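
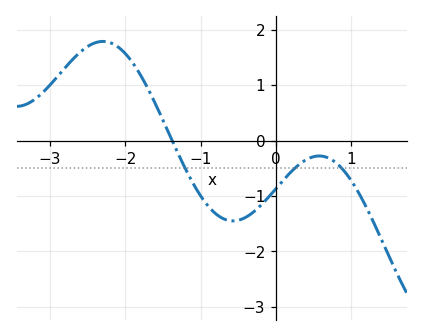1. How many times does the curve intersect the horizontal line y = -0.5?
3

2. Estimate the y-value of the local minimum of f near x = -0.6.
-1.45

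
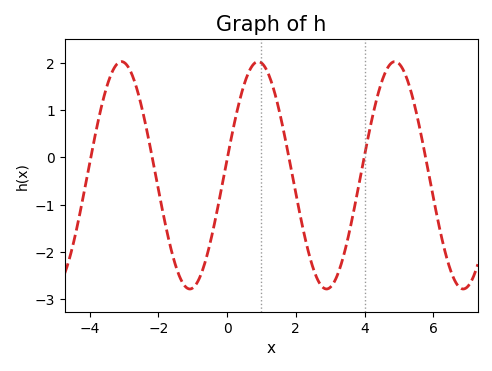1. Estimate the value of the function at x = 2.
-0.8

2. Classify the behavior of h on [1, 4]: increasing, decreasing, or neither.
neither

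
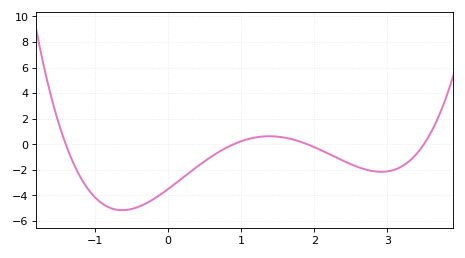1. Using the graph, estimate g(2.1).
-0.4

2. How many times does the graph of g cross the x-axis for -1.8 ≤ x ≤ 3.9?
4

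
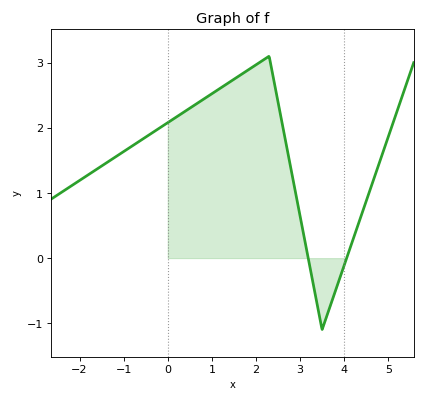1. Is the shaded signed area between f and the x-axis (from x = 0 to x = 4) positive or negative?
positive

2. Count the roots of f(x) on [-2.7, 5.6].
2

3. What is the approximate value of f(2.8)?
1.4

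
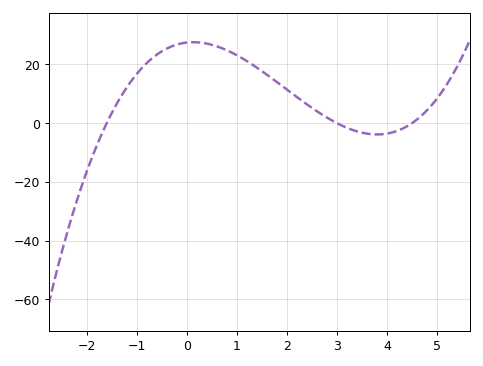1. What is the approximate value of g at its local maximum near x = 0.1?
28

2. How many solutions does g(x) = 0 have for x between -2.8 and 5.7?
3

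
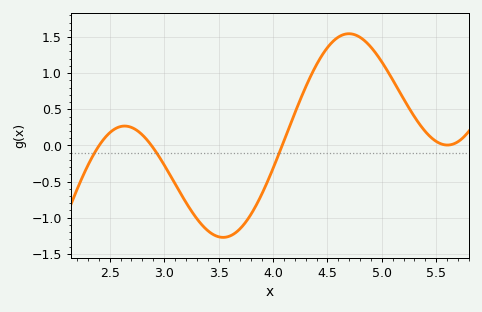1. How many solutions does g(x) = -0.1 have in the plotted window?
3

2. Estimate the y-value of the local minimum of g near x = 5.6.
0.005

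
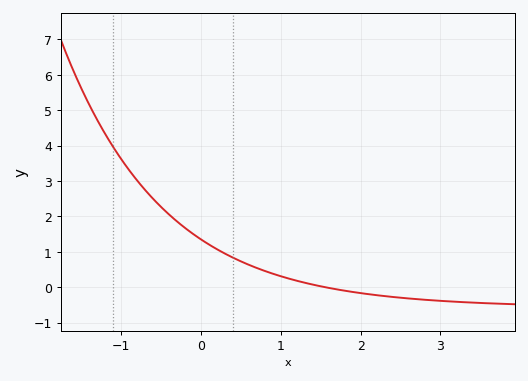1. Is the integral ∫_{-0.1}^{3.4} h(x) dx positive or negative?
positive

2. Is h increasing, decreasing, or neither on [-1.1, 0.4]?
decreasing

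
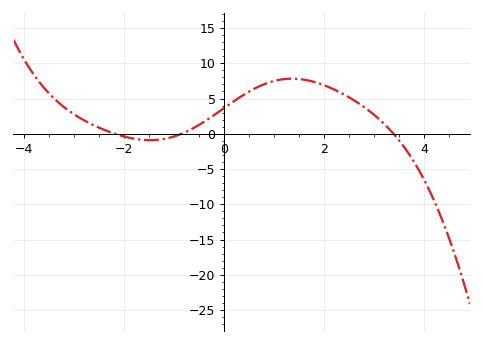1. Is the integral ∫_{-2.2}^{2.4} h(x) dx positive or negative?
positive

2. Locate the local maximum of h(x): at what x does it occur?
1.35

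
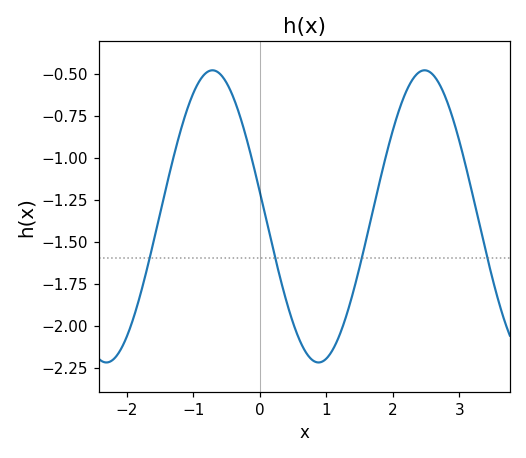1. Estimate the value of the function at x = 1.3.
-1.94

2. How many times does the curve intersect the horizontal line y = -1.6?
4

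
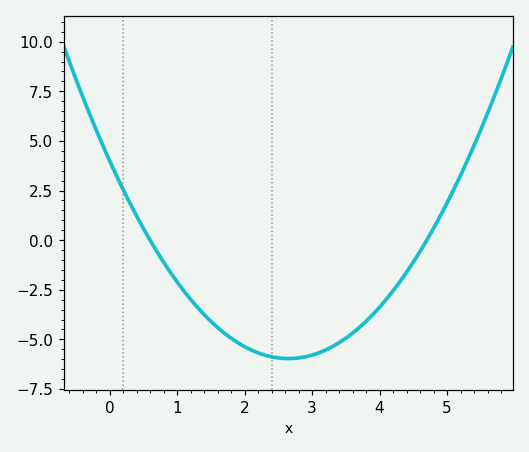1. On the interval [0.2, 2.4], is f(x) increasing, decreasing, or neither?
decreasing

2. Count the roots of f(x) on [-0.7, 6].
2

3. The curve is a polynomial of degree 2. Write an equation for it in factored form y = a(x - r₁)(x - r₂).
y = 1.42(x - 0.6)(x - 4.7)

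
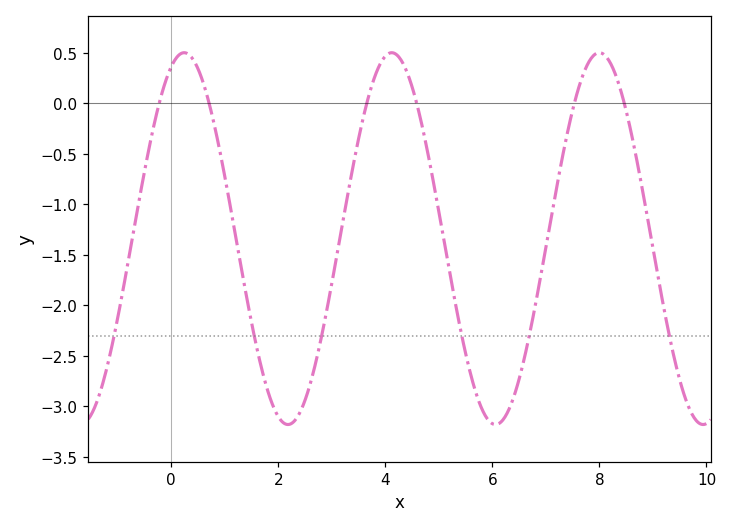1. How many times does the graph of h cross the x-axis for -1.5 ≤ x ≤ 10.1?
6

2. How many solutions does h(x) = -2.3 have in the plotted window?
6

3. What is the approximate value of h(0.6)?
0.2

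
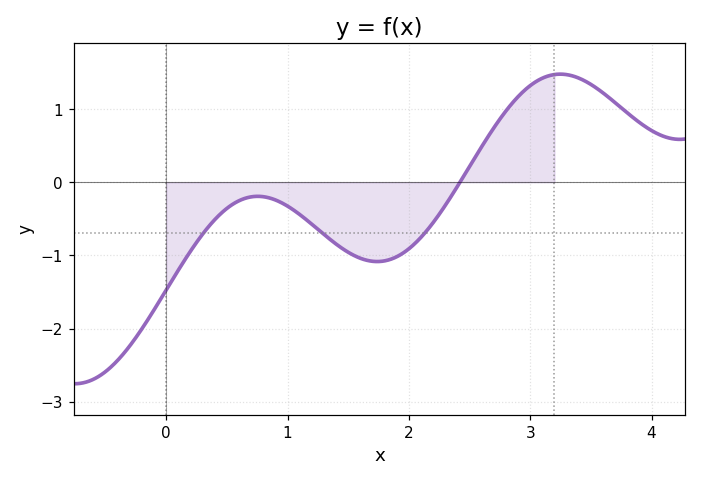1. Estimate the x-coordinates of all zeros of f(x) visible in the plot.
2.42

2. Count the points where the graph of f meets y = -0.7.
3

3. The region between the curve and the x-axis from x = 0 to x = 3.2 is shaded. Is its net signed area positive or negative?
negative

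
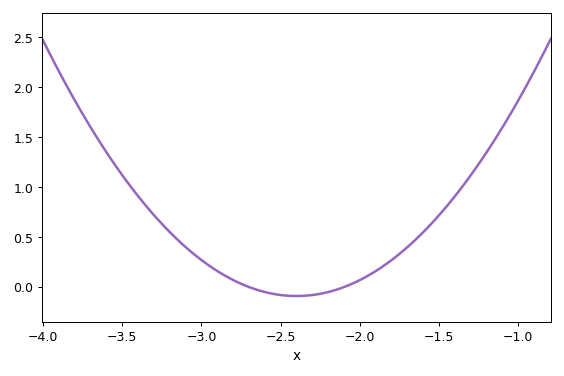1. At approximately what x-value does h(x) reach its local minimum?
-2.4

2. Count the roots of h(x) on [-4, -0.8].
2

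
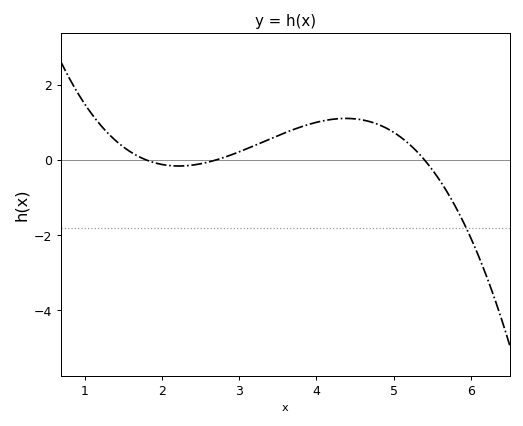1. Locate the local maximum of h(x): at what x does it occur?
4.4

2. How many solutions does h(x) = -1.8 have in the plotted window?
1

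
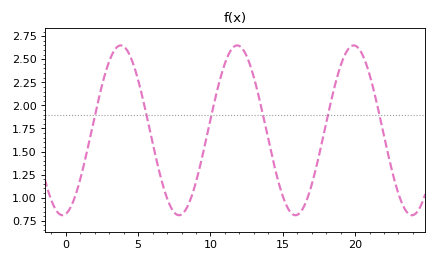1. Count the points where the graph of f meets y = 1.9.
6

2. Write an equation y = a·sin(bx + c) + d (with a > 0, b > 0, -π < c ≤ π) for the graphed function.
y = 0.92sin(0.78x - 1.4) + 1.73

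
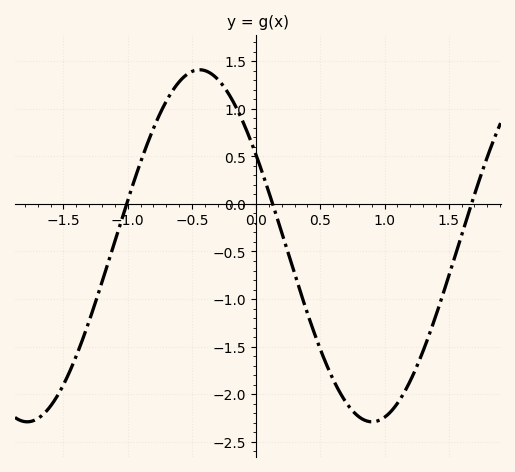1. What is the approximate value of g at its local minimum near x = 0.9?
-2.3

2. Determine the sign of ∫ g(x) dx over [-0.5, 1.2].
negative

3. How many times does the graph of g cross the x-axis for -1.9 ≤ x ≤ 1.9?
3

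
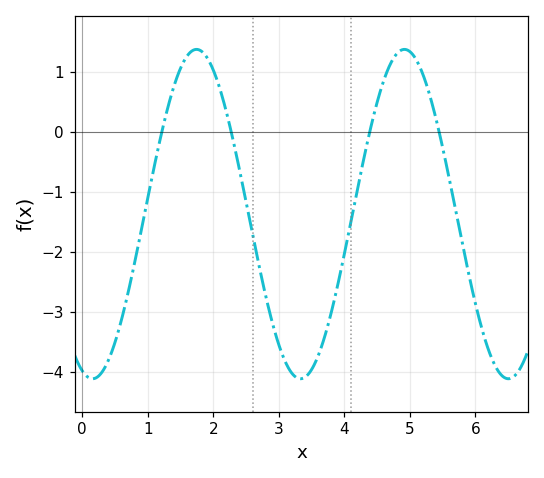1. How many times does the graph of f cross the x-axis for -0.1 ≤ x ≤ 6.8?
4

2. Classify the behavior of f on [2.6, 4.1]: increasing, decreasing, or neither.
neither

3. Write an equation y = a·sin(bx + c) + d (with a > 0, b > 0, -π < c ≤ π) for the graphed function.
y = 2.74sin(2x - 1.9) - 1.37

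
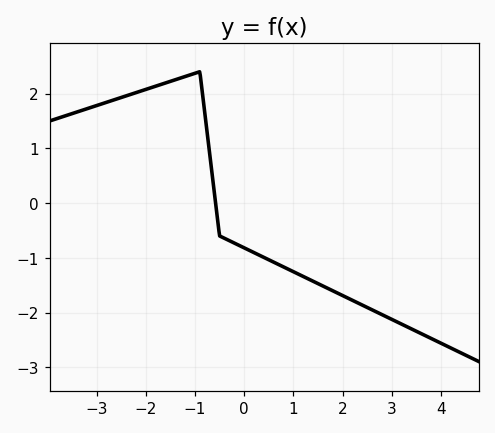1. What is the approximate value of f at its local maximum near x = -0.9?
2.4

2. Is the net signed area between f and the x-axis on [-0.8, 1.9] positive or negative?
negative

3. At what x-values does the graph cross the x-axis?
-0.58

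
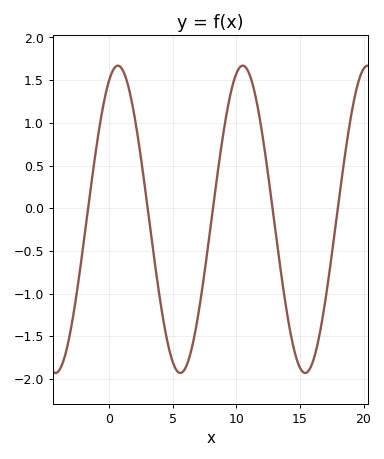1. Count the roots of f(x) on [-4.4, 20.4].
5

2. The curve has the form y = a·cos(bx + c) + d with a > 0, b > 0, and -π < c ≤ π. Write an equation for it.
y = 1.8cos(0.64x - 0.44) - 0.13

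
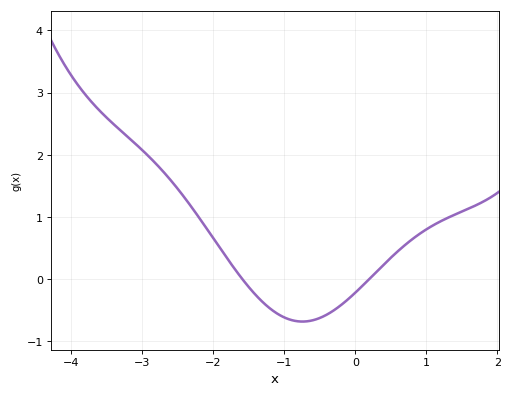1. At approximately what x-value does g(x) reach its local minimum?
-0.745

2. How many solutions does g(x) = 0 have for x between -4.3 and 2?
2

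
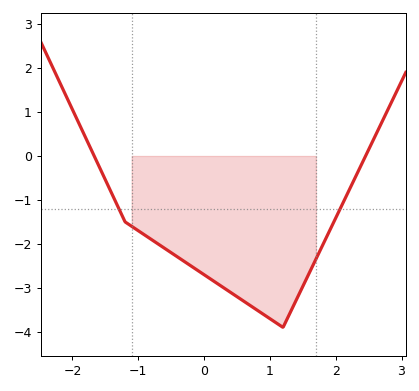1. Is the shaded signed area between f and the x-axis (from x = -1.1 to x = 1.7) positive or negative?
negative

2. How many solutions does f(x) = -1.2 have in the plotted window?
2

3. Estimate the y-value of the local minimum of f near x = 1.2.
-3.9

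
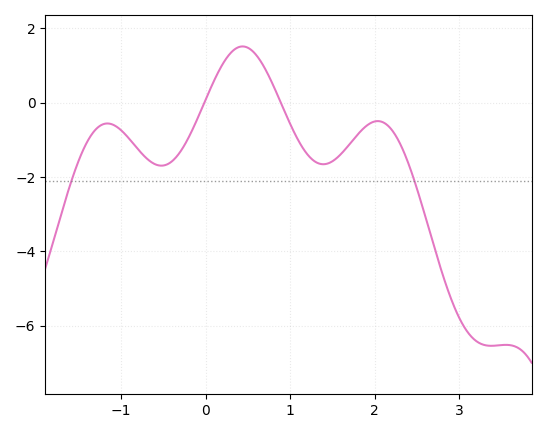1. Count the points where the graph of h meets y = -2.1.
2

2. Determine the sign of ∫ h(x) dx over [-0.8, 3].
negative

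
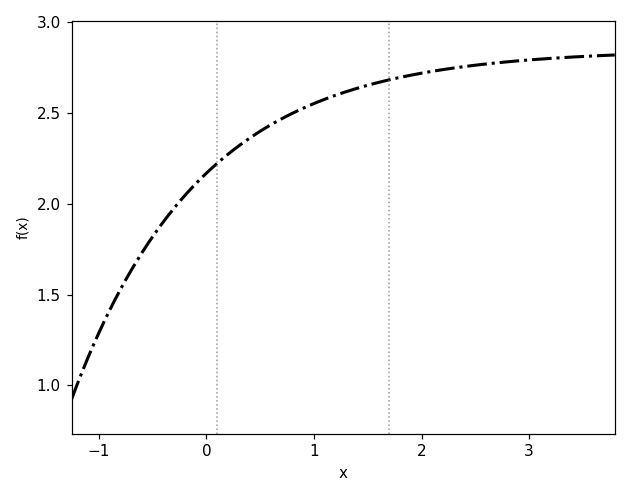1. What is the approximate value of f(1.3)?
2.62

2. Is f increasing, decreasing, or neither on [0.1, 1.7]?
increasing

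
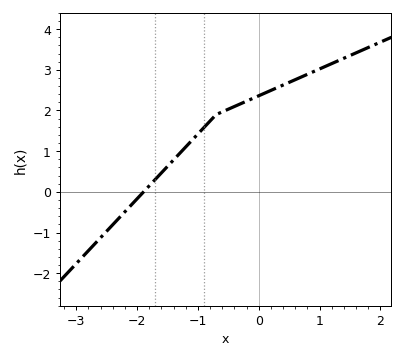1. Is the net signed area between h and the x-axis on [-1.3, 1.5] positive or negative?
positive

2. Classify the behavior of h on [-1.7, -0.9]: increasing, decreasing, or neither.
increasing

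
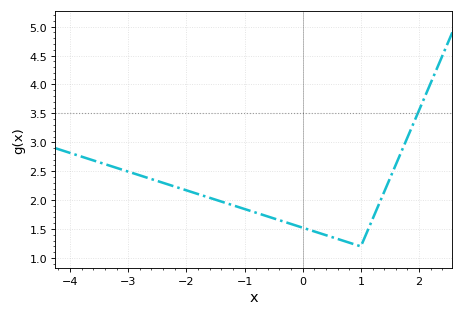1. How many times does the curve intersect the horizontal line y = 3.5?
1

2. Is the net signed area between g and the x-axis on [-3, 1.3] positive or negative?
positive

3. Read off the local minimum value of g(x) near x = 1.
1.2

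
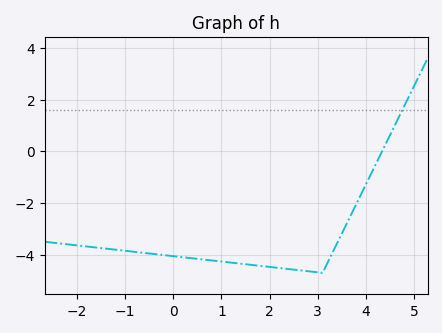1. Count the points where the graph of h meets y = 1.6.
1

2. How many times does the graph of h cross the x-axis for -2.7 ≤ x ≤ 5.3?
1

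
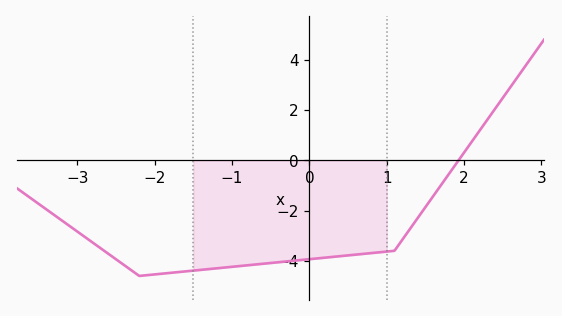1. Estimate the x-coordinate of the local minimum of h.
-2.2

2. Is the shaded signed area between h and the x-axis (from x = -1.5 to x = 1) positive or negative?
negative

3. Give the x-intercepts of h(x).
1.9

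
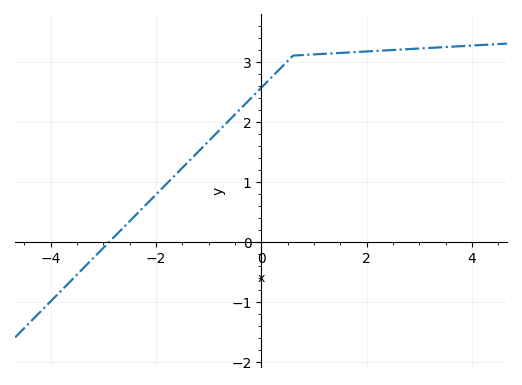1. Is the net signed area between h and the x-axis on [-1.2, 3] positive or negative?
positive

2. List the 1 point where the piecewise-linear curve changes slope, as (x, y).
(0.6, 3.1)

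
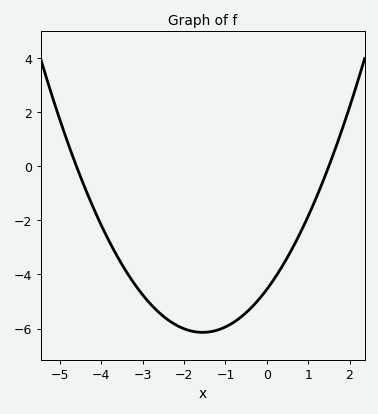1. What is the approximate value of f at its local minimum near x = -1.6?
-6.14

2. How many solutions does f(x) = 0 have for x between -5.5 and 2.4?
2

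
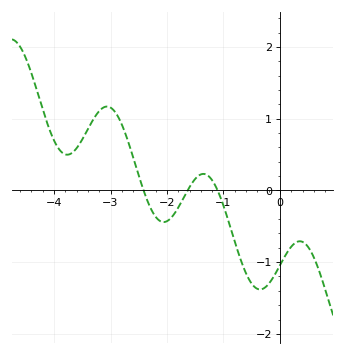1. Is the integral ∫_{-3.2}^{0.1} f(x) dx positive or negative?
negative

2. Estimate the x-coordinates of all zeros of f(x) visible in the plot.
-2.4, -1.6, -1.1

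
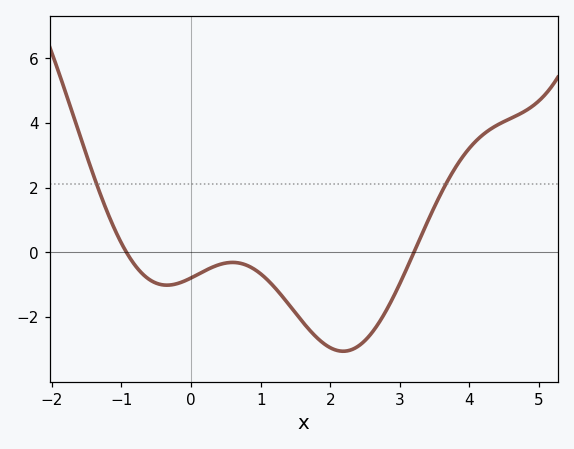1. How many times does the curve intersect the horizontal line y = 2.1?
2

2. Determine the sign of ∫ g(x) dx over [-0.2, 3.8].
negative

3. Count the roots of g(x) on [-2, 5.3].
2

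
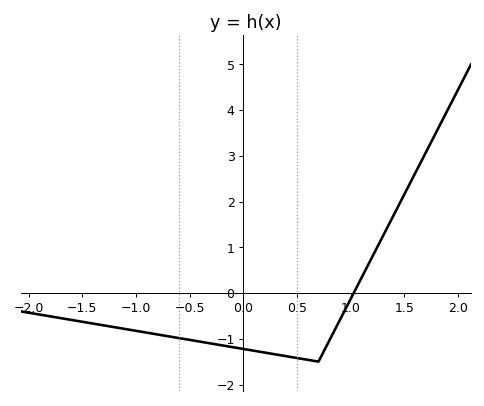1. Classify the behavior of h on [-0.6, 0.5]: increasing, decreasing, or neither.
decreasing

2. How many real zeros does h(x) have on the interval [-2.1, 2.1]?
1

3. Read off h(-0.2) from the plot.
-1.1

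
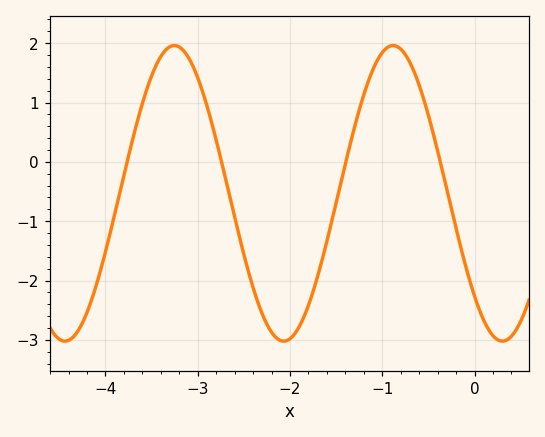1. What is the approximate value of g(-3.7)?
0.414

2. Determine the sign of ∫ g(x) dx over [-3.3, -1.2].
negative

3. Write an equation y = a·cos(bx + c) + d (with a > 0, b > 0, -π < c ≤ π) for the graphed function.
y = 2.49cos(2.65x + 2.34) - 0.53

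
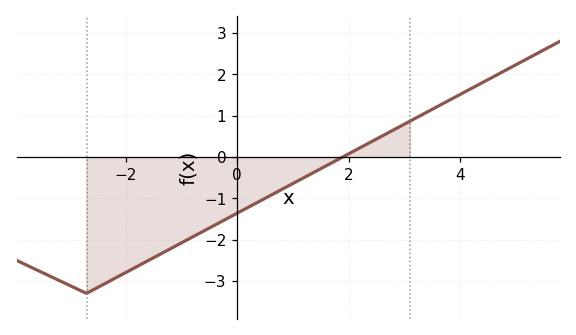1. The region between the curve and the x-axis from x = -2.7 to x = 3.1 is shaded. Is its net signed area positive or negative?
negative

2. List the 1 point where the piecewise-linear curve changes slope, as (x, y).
(-2.7, -3.3)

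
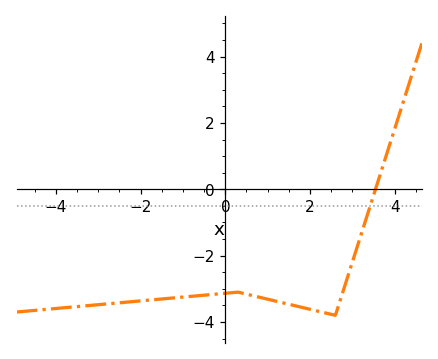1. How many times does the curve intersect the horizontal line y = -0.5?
1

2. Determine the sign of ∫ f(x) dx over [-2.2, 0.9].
negative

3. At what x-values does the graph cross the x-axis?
3.6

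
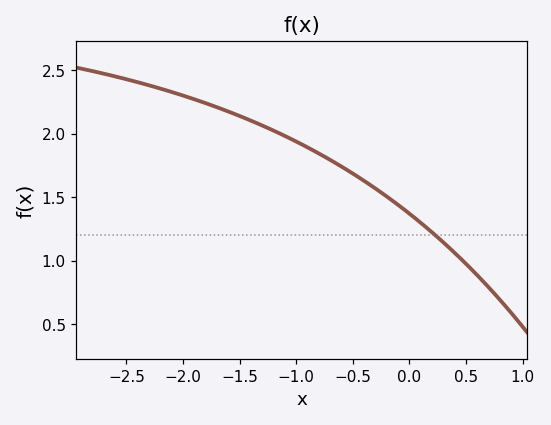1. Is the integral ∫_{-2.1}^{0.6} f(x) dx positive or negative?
positive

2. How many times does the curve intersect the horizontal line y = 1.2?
1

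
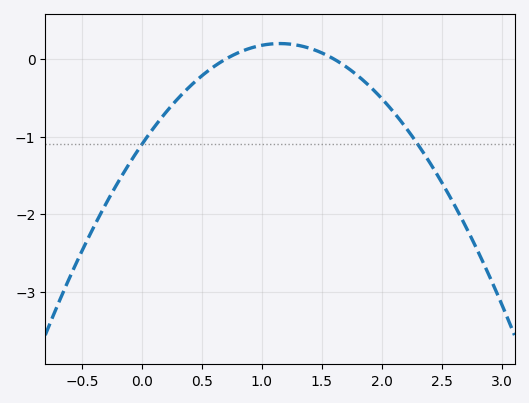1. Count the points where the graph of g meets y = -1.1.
2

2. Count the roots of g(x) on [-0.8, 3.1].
2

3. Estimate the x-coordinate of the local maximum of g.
1.2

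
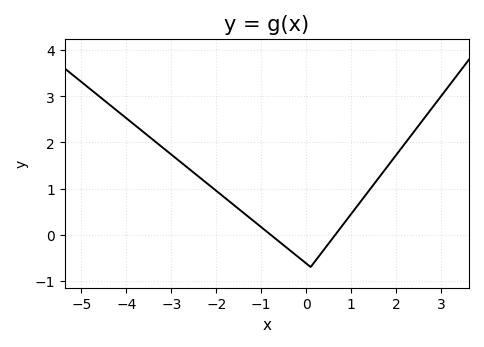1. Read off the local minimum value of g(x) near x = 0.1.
-0.7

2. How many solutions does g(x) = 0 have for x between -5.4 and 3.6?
2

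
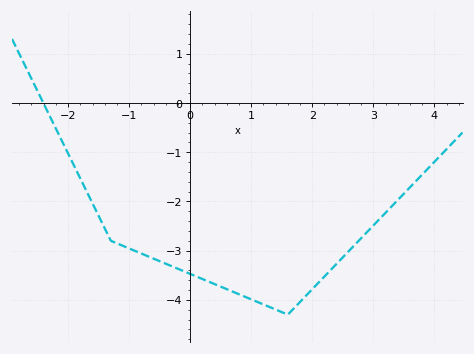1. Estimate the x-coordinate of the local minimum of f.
1.6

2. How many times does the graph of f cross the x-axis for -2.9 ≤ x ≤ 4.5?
1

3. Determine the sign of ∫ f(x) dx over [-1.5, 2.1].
negative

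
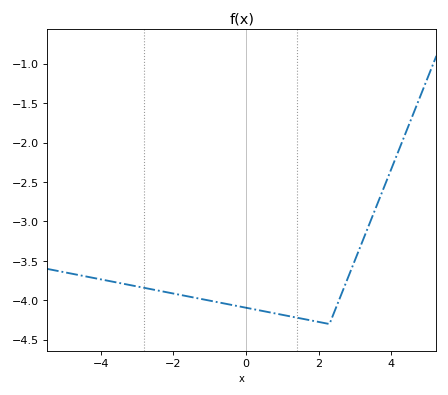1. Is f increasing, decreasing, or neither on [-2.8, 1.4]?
decreasing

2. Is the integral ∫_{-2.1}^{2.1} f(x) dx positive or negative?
negative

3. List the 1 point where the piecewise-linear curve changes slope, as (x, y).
(2.3, -4.3)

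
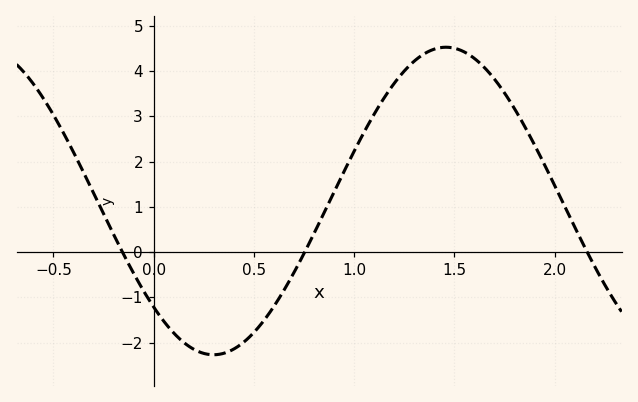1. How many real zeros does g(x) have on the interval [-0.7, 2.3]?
3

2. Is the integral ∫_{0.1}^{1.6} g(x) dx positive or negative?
positive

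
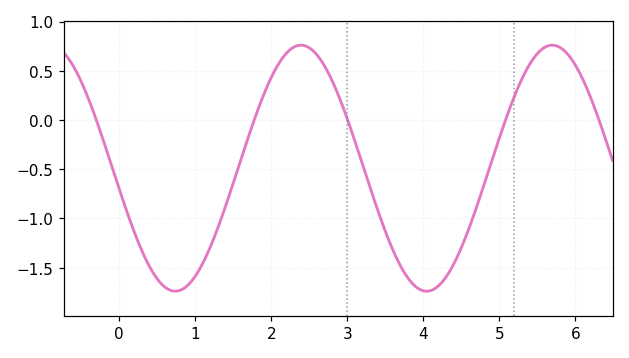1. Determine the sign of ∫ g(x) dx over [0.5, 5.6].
negative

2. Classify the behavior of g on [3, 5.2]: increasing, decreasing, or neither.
neither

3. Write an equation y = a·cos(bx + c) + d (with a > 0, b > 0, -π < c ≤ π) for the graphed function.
y = 1.25cos(1.9x + 1.7) - 0.49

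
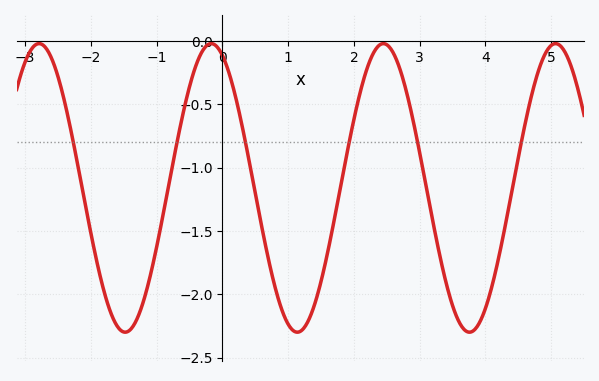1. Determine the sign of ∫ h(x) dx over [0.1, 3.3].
negative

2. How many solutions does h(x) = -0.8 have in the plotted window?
6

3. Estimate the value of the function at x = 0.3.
-0.65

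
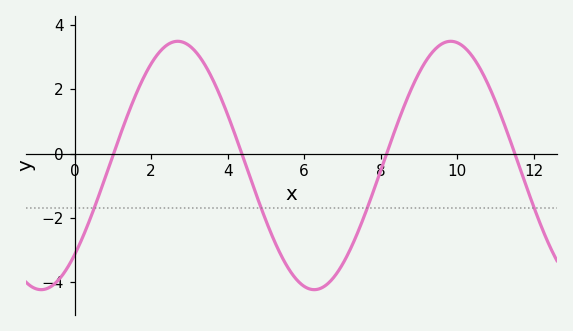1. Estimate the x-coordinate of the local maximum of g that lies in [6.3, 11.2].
9.83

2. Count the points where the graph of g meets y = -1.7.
4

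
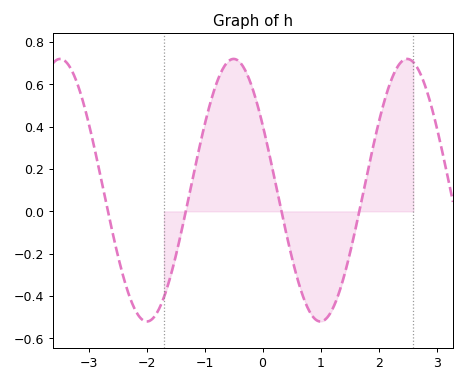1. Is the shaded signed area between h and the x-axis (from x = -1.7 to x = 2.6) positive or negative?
positive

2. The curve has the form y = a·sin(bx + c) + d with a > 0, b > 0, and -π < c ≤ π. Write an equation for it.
y = 0.62sin(2.1x + 2.6) + 0.1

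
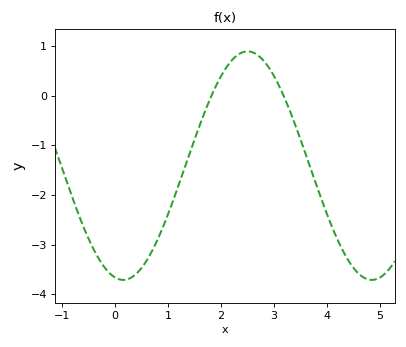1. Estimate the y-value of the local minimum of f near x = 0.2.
-3.71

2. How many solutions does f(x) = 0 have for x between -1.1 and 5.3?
2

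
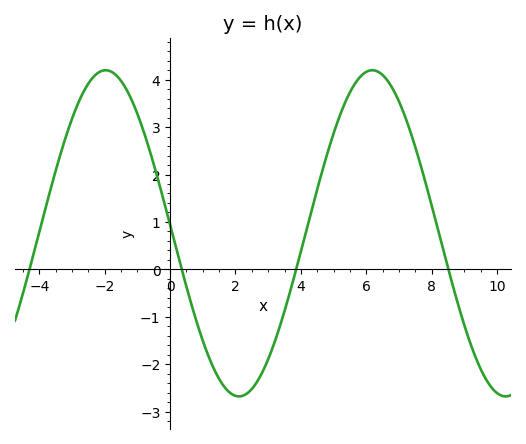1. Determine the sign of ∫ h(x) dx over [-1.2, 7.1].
positive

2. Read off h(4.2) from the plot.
0.903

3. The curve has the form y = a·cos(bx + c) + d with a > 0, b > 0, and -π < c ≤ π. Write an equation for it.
y = 3.44cos(0.77x + 1.52) + 0.76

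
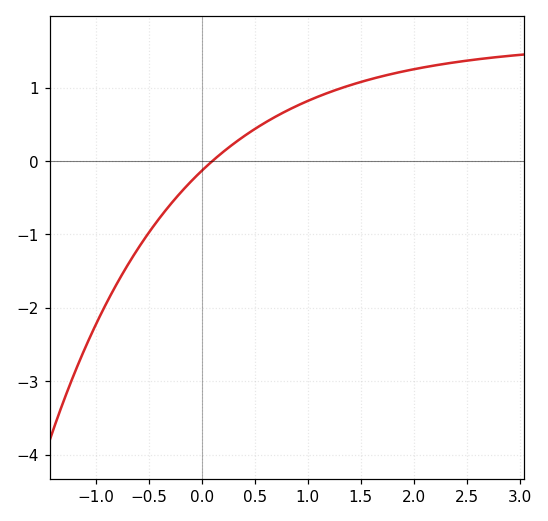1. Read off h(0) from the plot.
-0.1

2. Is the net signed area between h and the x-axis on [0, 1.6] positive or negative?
positive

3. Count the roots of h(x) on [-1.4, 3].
1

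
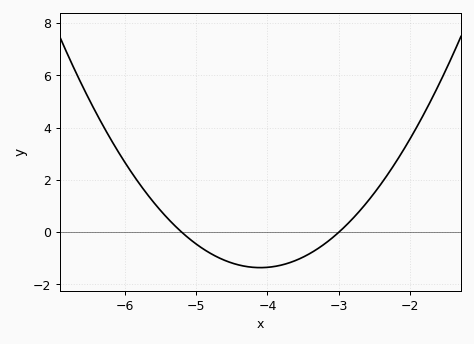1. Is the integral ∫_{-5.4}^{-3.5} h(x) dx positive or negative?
negative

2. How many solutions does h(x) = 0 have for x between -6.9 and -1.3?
2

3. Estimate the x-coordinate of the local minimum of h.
-4.1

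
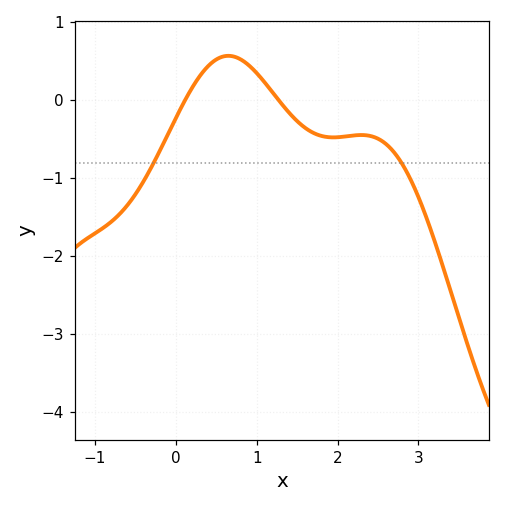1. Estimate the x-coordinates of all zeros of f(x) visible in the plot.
0.114, 1.27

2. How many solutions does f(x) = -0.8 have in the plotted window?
2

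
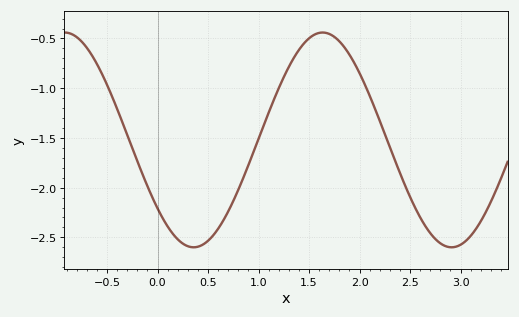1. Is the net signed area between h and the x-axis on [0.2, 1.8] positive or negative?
negative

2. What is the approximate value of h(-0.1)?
-1.99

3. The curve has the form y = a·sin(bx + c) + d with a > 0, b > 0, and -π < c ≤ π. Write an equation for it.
y = 1.08sin(2.46x - 2.45) - 1.52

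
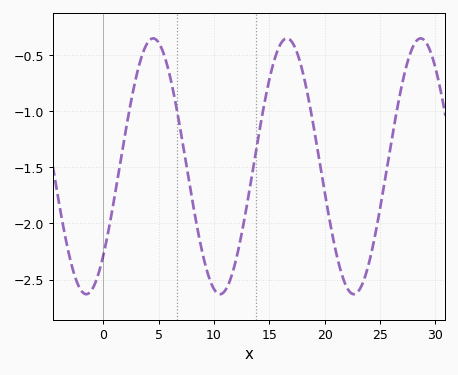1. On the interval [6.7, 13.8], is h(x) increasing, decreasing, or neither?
neither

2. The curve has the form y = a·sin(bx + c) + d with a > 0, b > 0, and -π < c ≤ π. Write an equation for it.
y = 1.14sin(0.52x - 0.77) - 1.49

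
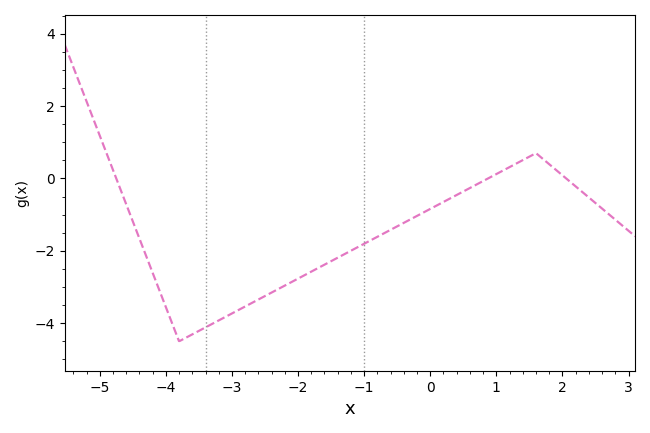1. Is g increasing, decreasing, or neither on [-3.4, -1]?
increasing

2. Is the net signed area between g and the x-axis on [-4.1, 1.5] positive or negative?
negative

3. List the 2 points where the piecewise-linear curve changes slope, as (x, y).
(-3.8, -4.5); (1.6, 0.7)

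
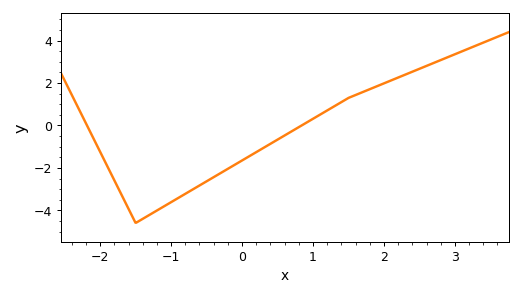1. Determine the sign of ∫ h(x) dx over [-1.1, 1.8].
negative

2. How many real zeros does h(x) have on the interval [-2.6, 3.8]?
2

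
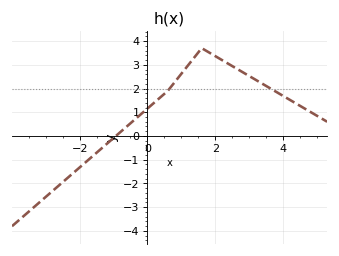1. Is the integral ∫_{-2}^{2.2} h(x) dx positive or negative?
positive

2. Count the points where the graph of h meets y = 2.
2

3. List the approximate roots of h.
-1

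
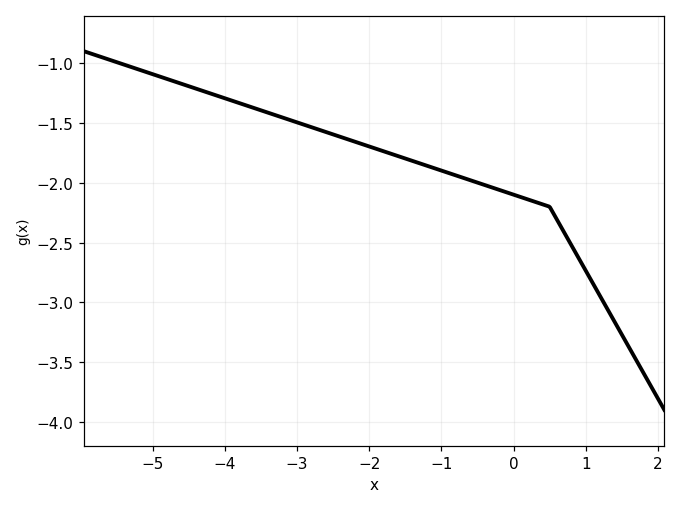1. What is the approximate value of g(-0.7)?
-1.96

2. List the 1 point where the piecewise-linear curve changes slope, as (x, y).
(0.5, -2.2)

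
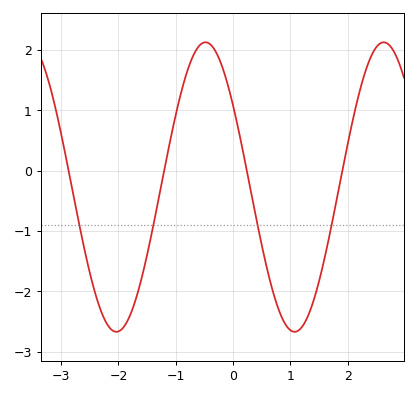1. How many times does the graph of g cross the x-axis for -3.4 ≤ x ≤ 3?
4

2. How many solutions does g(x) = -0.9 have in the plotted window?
4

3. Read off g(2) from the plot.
0.434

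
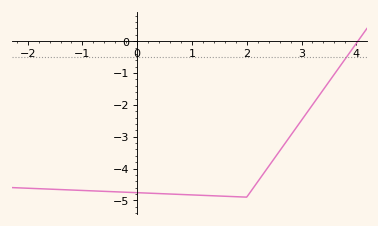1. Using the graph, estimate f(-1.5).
-4.7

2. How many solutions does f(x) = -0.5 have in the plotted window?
1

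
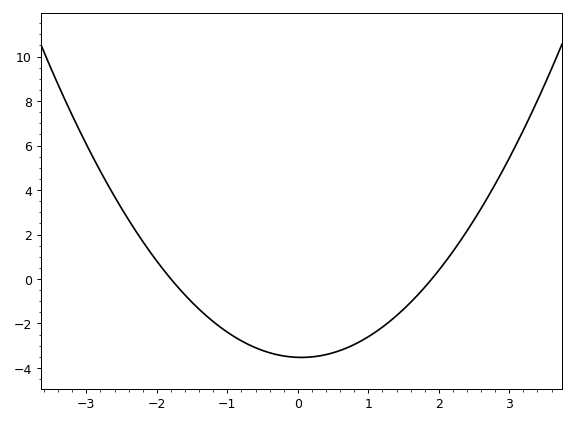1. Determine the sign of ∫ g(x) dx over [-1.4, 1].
negative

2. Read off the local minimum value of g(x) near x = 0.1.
-3.53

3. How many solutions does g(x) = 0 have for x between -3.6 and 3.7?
2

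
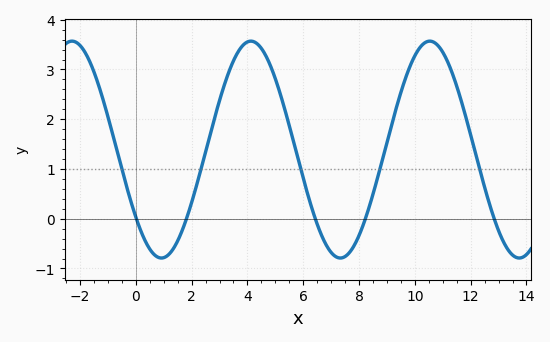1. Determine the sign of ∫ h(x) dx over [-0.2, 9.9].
positive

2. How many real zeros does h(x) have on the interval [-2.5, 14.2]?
5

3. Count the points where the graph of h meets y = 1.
5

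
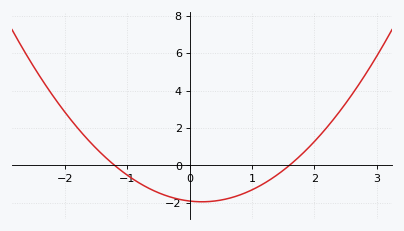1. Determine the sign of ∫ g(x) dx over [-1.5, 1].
negative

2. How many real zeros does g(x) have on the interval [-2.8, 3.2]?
2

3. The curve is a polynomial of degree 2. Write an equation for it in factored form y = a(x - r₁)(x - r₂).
y = 0.99(x + 1.2)(x - 1.6)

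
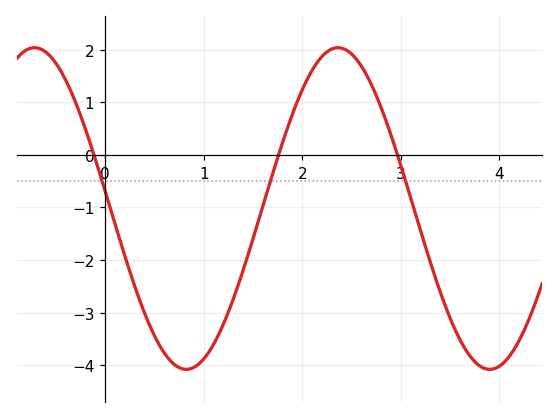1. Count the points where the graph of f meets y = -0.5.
3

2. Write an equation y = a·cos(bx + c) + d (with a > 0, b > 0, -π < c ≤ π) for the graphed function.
y = 3.06cos(2.04x + 1.46) - 1.02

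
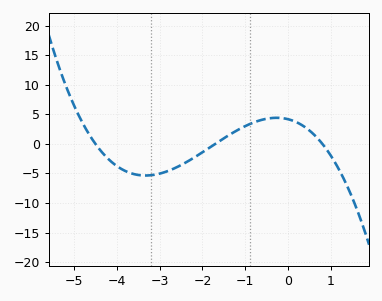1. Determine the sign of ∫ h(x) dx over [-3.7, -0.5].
negative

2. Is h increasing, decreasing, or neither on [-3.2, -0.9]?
increasing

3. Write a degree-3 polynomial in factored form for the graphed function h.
y = -0.68(x + 4.5)(x + 1.7)(x - 0.8)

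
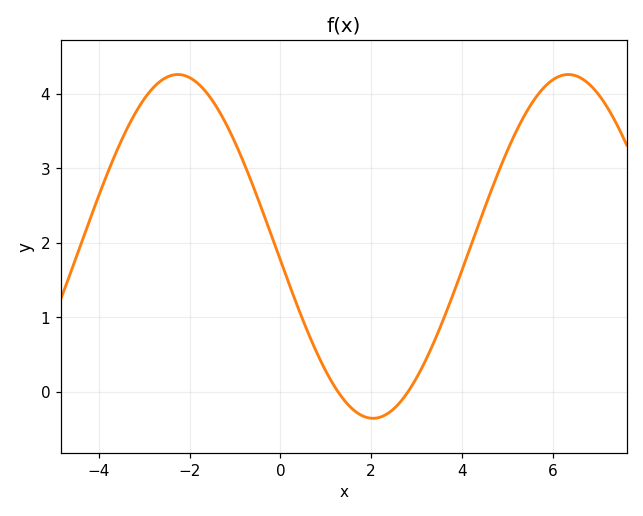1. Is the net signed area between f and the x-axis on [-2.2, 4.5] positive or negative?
positive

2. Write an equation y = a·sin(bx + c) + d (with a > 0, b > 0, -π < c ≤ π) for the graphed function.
y = 2.31sin(0.73x - 3.1) + 1.95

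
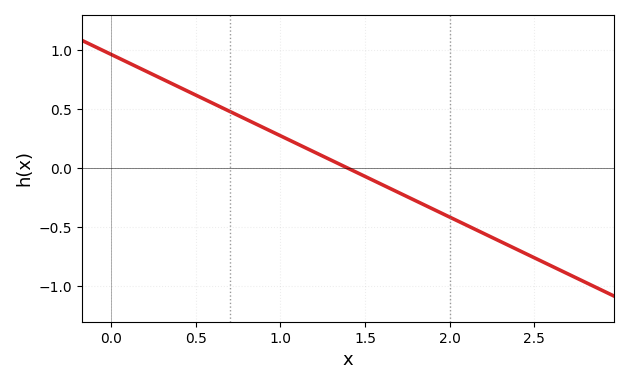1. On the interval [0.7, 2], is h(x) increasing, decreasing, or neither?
decreasing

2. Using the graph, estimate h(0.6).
0.552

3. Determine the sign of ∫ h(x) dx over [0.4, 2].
positive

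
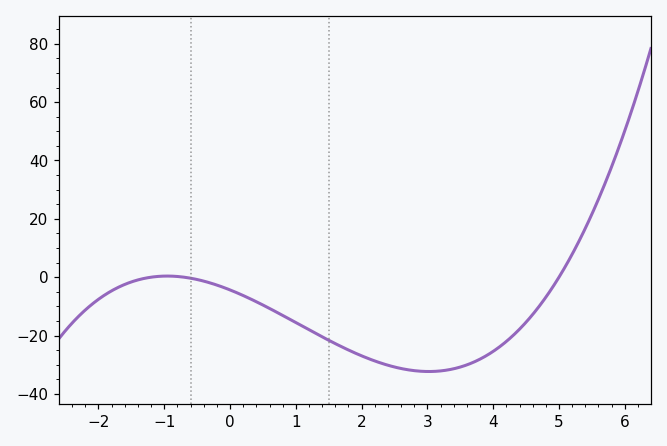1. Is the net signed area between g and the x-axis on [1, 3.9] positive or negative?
negative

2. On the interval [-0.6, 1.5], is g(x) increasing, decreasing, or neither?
decreasing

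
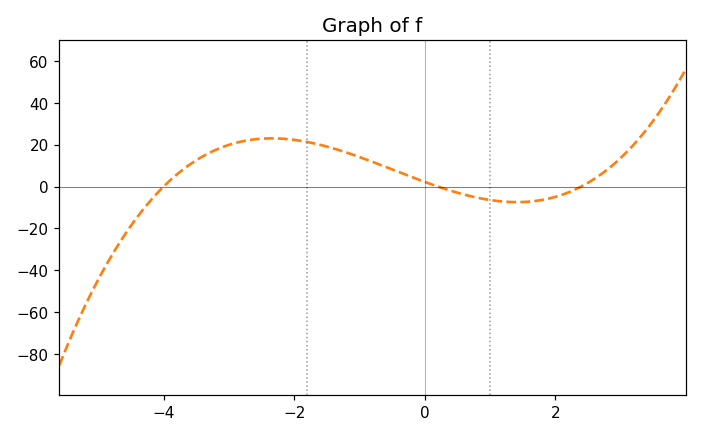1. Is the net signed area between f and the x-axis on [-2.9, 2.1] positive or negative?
positive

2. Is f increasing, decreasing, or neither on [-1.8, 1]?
decreasing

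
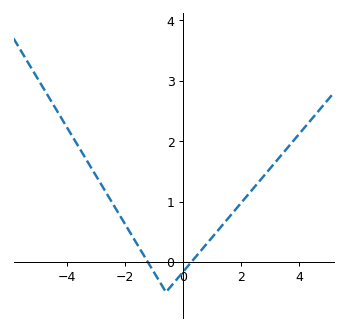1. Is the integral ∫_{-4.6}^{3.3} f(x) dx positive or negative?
positive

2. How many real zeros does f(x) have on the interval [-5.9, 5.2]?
2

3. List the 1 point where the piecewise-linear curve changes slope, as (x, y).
(-0.6, -0.5)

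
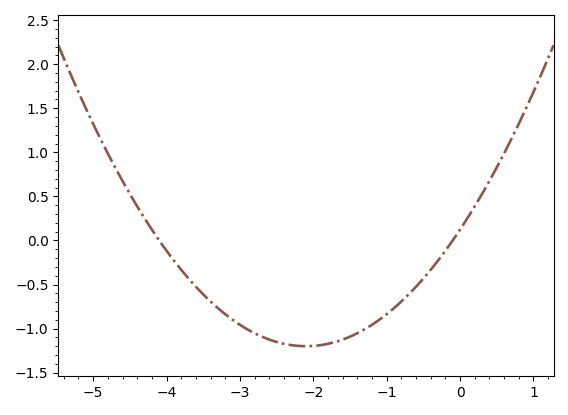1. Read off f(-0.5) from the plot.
-0.432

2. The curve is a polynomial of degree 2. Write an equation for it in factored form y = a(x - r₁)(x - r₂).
y = 0.3(x + 4.1)(x + 0.1)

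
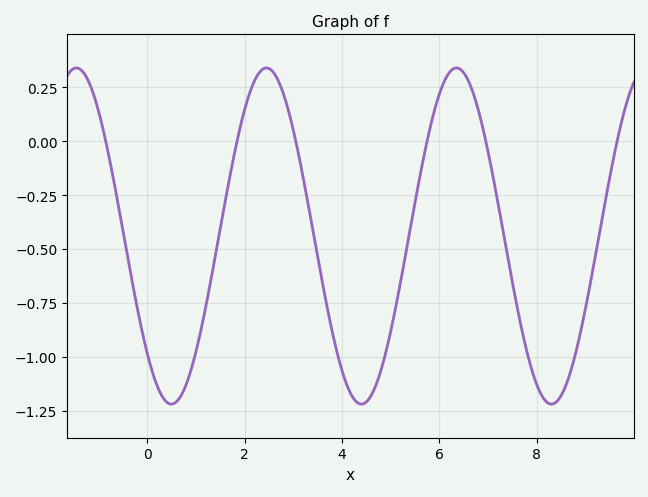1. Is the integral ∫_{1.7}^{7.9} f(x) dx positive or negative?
negative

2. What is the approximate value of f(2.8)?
0.22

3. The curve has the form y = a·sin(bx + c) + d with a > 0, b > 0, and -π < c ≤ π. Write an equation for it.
y = 0.78sin(1.6x - 2.4) - 0.44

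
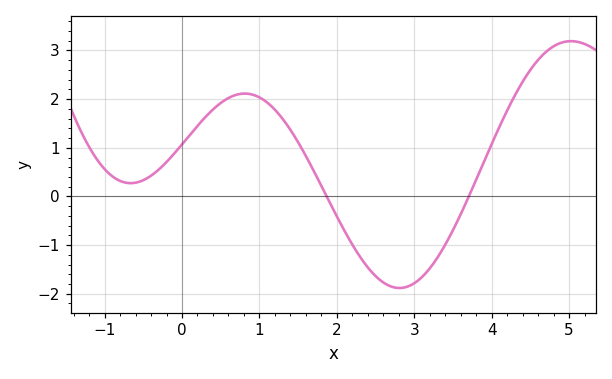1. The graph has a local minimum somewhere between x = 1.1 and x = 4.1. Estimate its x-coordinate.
2.81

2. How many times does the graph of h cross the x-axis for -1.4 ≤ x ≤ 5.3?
2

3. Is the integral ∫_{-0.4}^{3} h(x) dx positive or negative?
positive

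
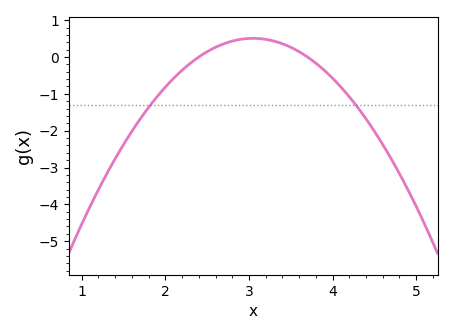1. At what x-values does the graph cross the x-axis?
2.4, 3.7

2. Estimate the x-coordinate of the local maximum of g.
3.05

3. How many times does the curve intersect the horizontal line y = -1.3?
2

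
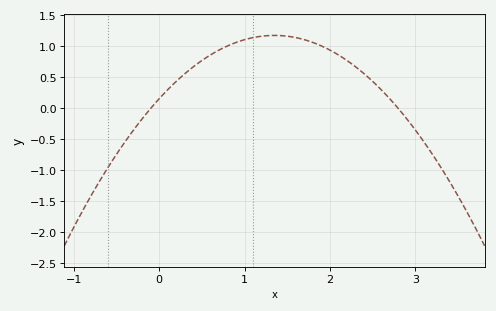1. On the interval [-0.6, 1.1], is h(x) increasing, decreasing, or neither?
increasing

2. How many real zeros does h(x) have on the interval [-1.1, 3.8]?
2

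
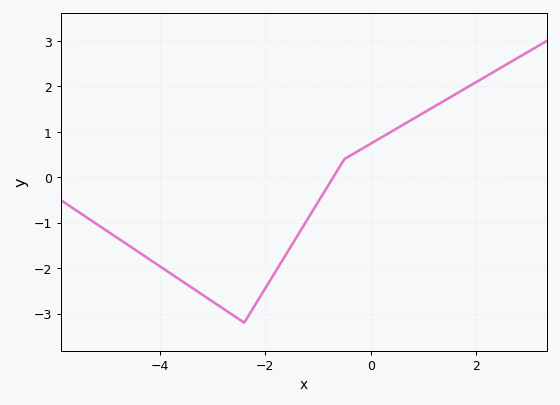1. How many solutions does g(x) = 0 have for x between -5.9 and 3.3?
1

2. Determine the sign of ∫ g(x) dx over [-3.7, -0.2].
negative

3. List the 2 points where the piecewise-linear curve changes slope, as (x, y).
(-2.4, -3.2); (-0.5, 0.4)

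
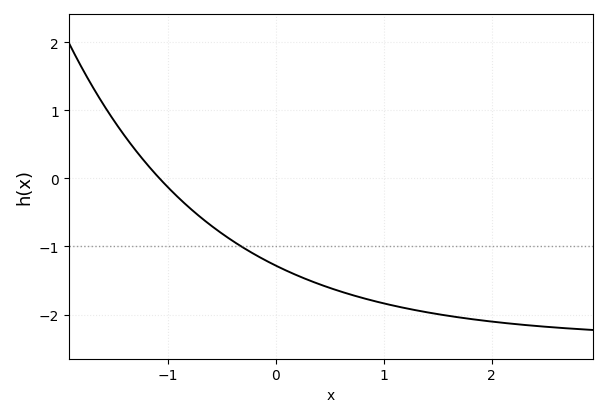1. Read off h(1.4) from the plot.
-1.96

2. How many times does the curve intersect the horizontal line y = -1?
1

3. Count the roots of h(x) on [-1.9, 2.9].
1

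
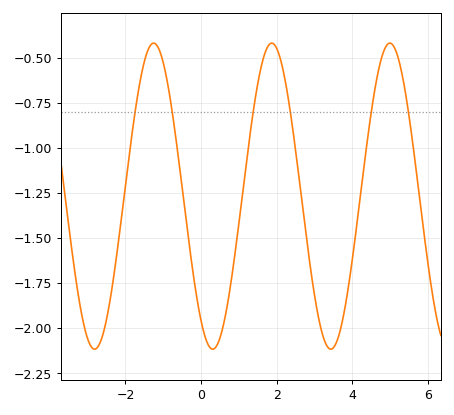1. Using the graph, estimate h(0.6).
-1.98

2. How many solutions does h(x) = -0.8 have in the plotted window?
6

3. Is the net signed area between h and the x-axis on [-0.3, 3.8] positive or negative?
negative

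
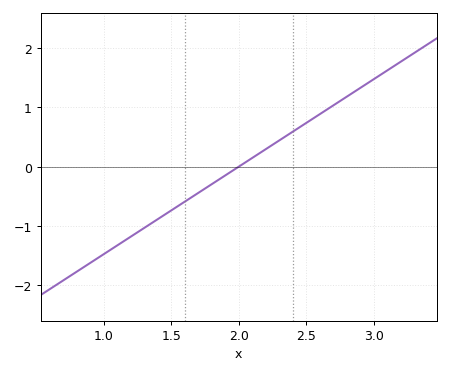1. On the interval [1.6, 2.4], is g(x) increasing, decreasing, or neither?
increasing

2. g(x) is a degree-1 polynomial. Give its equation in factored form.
y = 1.48(x - 2)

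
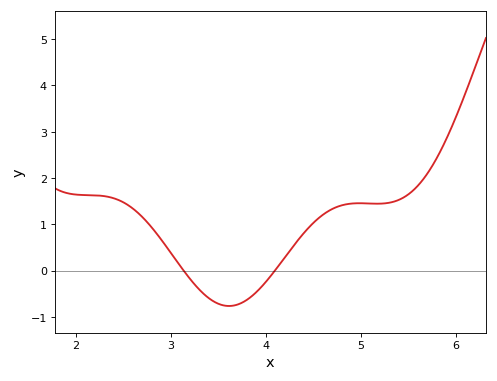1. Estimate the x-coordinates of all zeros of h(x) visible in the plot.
3.14, 4.1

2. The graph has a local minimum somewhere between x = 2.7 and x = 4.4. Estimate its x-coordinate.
3.61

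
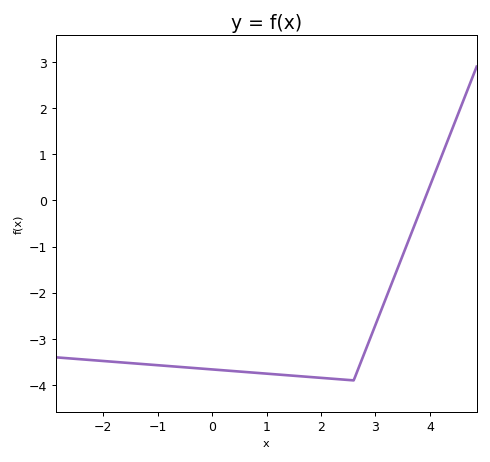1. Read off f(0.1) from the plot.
-3.7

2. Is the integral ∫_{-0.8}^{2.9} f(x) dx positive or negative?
negative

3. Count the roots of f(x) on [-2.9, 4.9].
1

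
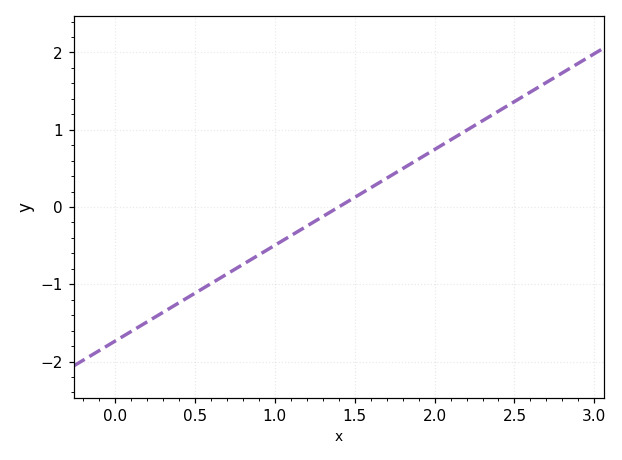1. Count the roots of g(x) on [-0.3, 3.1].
1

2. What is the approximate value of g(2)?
0.7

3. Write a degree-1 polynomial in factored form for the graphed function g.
y = 1.24(x - 1.4)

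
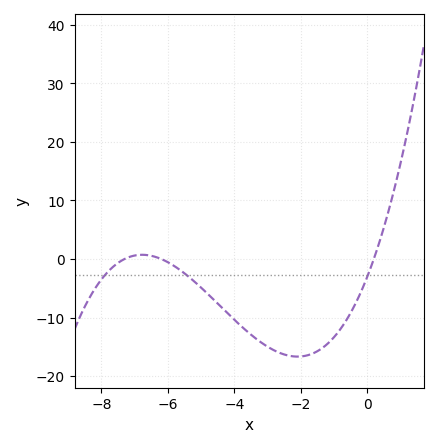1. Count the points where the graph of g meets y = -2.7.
3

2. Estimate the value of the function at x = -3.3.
-13.8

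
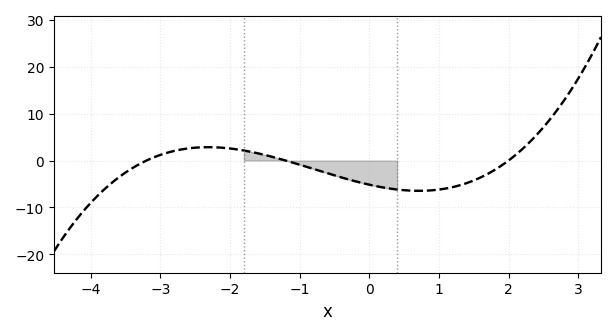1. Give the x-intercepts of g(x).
-3.2, -1.2, 2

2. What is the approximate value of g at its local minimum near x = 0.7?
-6.45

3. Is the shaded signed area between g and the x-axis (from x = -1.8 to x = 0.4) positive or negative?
negative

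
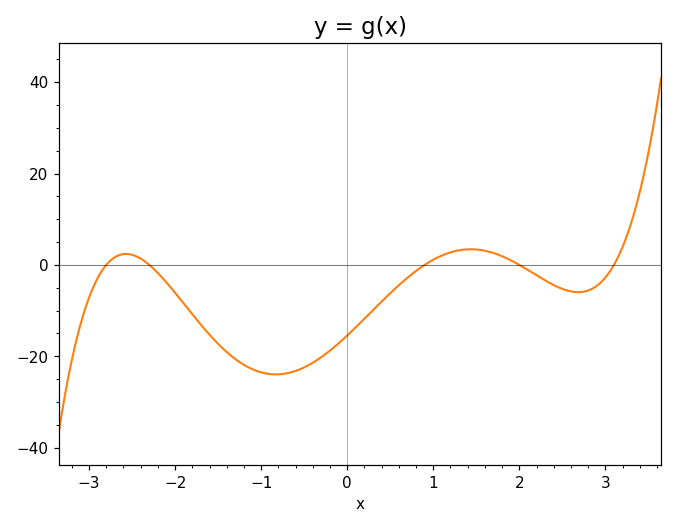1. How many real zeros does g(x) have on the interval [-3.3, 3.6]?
5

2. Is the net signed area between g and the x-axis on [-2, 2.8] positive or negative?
negative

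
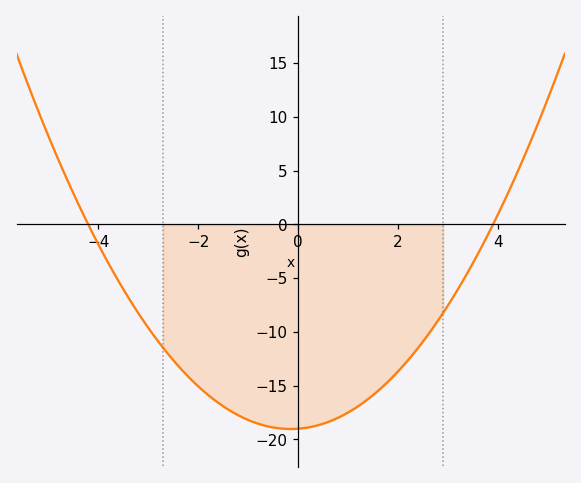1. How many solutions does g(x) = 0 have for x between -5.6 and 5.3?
2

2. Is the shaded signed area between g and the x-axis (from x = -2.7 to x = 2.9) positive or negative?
negative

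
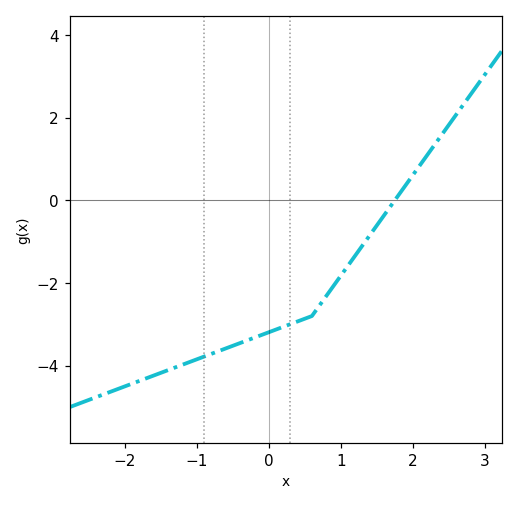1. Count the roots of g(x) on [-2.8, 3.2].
1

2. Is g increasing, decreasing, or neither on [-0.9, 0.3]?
increasing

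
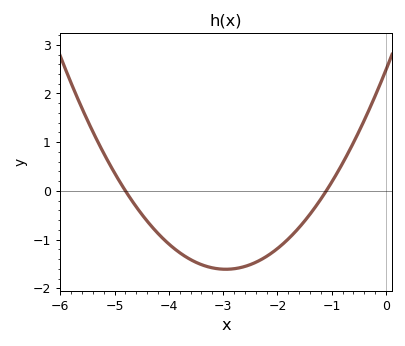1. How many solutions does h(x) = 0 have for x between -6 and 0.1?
2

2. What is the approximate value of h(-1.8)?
-1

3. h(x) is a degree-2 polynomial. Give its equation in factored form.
y = 0.47(x + 4.8)(x + 1.1)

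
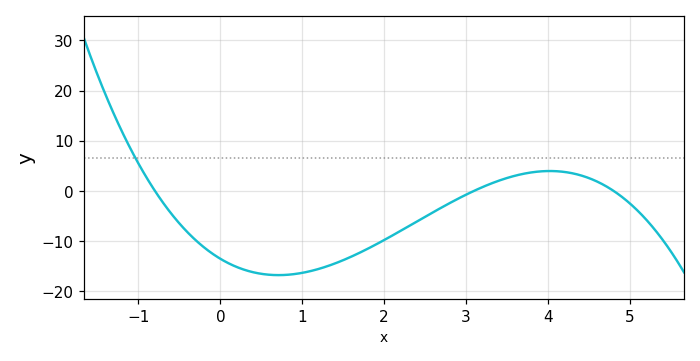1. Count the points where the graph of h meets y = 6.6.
1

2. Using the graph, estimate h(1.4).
-14.5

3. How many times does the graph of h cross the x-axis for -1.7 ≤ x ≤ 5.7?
3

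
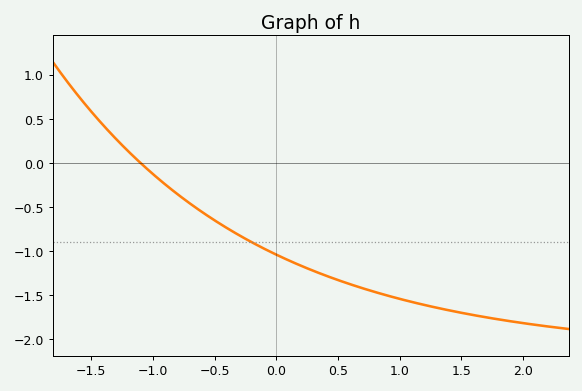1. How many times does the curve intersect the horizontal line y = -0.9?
1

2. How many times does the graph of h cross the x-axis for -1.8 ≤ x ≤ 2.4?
1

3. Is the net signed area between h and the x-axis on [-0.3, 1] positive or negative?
negative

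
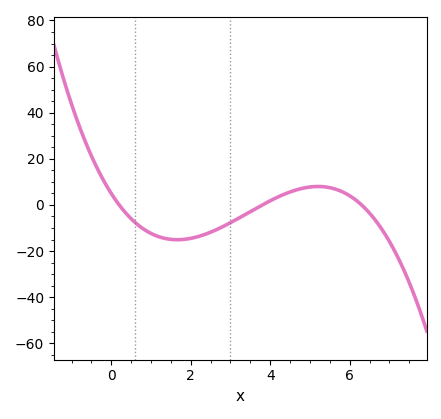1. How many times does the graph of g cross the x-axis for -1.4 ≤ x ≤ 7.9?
3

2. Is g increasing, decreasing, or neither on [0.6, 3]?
neither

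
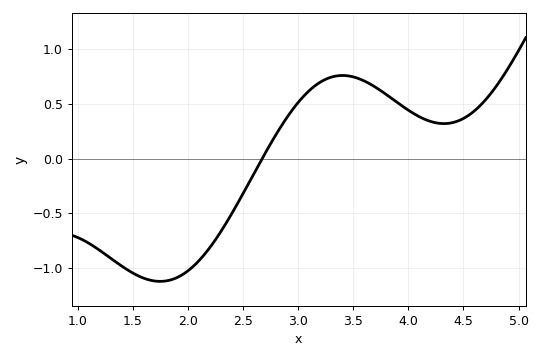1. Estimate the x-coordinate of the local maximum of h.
3.4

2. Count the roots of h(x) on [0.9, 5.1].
1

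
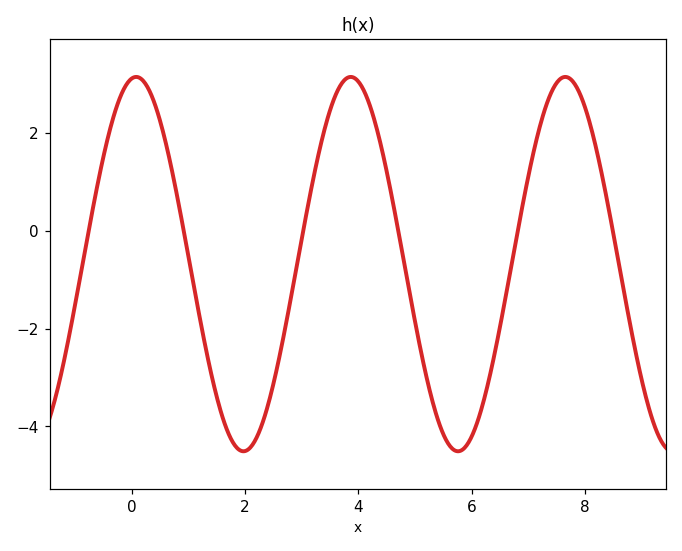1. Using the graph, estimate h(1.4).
-2.92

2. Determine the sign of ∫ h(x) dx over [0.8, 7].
negative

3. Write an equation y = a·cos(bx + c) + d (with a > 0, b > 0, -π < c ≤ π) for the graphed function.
y = 3.83cos(1.66x - 0.13) - 0.68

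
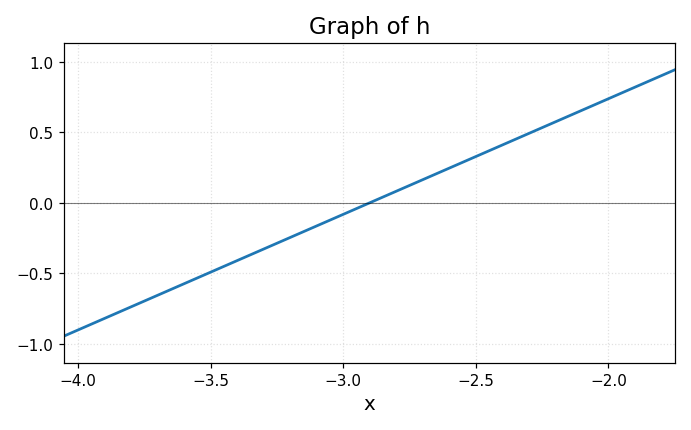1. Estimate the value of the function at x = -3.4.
-0.41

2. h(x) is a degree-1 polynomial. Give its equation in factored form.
y = 0.82(x + 2.9)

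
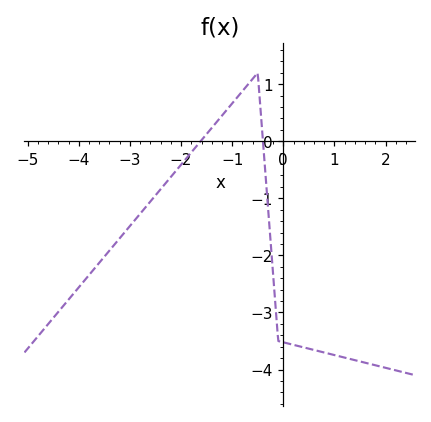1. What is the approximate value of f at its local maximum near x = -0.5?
1.2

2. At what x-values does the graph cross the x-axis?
-1.62, -0.398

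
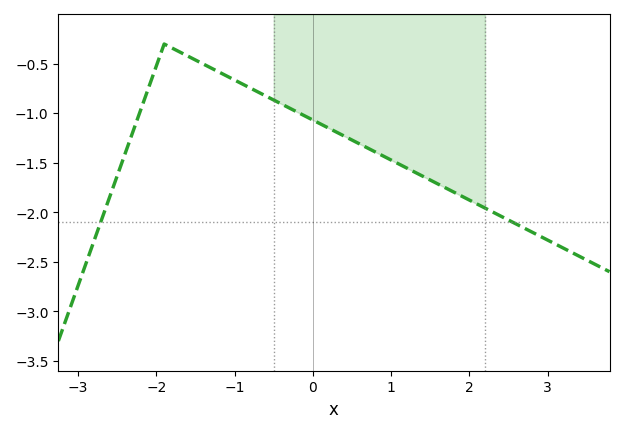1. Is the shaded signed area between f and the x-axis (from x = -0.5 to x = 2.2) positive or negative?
negative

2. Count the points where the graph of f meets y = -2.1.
2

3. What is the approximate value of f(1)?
-1.47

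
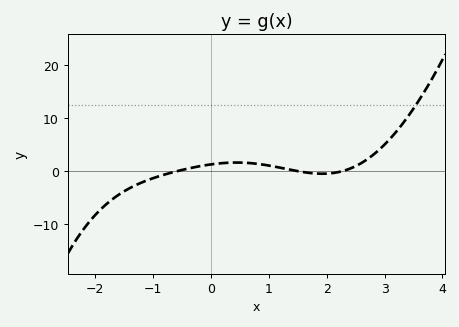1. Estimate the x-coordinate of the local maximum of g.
0.4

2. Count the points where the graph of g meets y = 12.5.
1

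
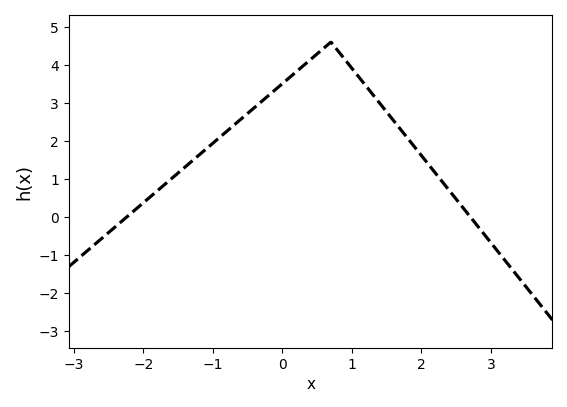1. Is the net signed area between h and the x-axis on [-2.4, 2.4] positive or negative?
positive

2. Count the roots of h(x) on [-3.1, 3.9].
2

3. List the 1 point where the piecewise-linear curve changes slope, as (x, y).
(0.7, 4.6)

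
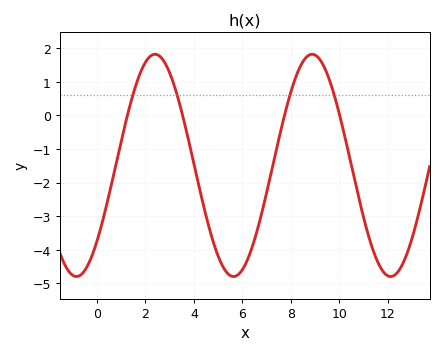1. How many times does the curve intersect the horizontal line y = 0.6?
4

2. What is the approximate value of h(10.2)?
-0.568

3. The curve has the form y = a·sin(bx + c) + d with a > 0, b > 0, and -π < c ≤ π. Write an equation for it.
y = 3.31sin(0.97x - 0.752) - 1.49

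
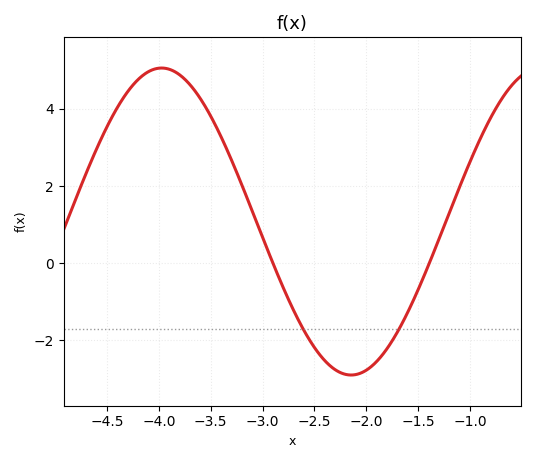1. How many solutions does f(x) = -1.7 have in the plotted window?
2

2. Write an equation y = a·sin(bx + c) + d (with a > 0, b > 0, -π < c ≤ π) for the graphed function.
y = 3.98sin(1.72x + 2.12) + 1.08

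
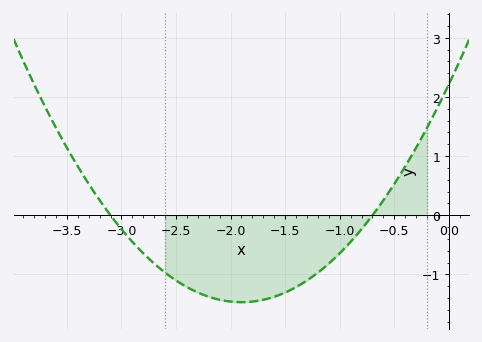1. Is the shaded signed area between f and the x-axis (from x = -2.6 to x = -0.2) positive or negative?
negative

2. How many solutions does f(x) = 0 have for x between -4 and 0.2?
2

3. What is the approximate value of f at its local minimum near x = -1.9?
-1.47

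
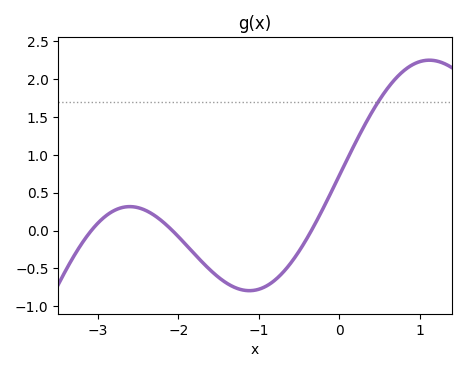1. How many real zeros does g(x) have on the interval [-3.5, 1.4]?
3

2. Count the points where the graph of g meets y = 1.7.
1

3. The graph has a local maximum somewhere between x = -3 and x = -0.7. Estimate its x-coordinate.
-2.6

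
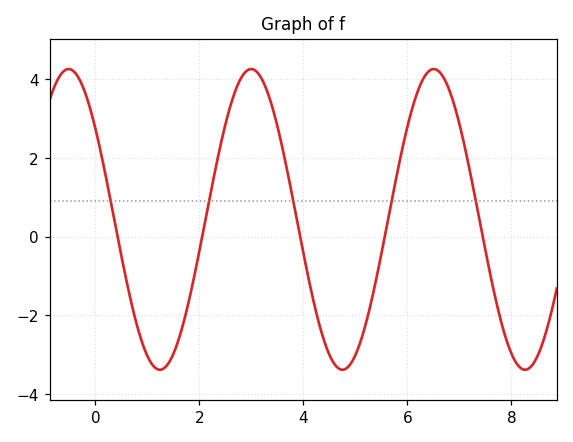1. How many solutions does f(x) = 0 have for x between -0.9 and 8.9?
5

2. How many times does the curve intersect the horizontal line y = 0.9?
5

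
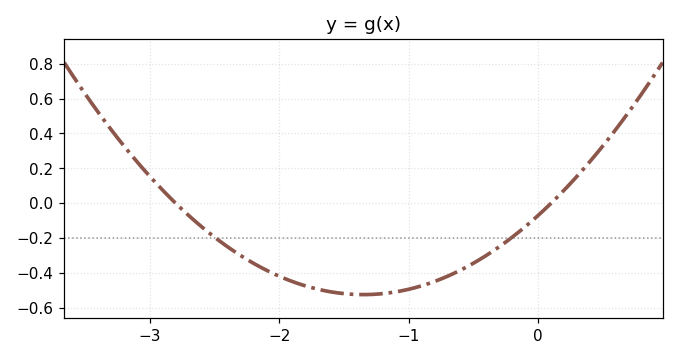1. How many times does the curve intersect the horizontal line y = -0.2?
2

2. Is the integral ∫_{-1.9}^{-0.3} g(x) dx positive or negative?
negative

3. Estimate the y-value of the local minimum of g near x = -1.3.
-0.526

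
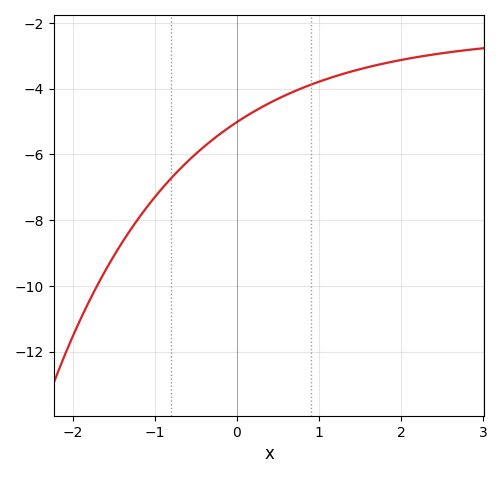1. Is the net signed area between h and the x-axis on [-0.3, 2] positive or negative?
negative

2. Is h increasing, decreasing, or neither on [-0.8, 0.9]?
increasing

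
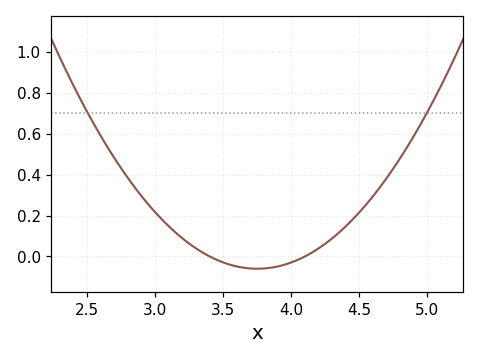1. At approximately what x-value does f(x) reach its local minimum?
3.75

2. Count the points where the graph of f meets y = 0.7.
2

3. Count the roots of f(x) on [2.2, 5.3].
2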